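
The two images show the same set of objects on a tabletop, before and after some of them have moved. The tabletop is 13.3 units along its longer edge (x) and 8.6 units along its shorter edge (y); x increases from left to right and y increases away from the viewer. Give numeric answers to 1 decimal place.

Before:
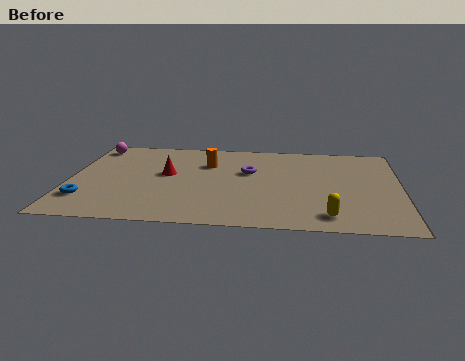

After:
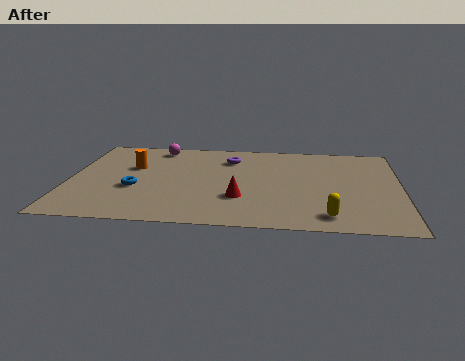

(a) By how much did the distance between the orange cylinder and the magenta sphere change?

-2.6

The distance was about 4.9 in the first image and 2.3 in the second, so they moved 2.6 units closer together.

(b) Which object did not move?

the yellow capsule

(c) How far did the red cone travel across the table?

3.7

From (3.9, 4.8) to (6.9, 2.7), the red cone covered √(3.0² + 2.1²) ≈ 3.7 units.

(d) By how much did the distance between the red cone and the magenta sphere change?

+1.9

The distance was about 4.0 in the first image and 5.9 in the second, so they moved 1.9 units further apart.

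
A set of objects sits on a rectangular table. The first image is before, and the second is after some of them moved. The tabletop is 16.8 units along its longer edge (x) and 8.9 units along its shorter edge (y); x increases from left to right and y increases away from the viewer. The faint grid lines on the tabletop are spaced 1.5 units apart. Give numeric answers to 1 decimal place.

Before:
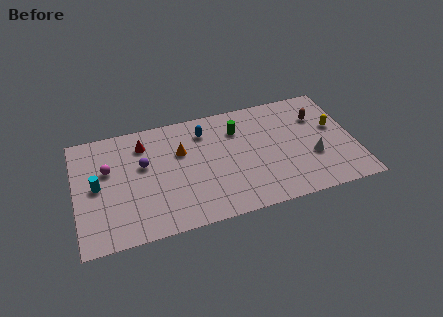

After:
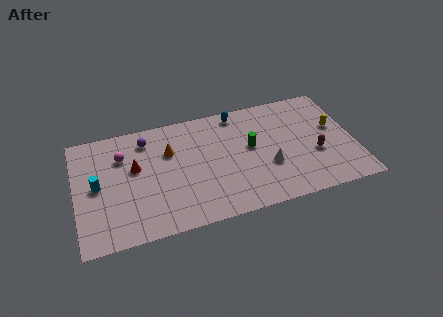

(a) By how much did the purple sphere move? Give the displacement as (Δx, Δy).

(0.3, 1.9)

From the two frames, the purple sphere sits at roughly (4.1, 5.4) before and (4.4, 7.3) after.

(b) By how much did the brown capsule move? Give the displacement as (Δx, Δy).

(-0.4, -2.9)

From the two frames, the brown capsule sits at roughly (14.8, 6.3) before and (14.4, 3.4) after.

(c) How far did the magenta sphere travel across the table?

1.2

The magenta sphere was near (2.0, 5.6) before and (2.9, 6.4) after, so it travelled √(0.9² + 0.8²) ≈ 1.2 units.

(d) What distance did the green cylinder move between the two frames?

1.7

The green cylinder was near (9.9, 6.6) before and (10.6, 5.0) after, so it travelled √(0.7² + 1.6²) ≈ 1.7 units.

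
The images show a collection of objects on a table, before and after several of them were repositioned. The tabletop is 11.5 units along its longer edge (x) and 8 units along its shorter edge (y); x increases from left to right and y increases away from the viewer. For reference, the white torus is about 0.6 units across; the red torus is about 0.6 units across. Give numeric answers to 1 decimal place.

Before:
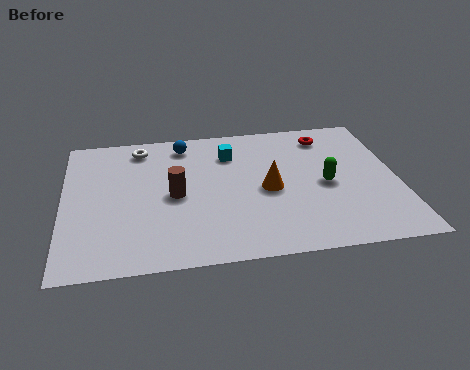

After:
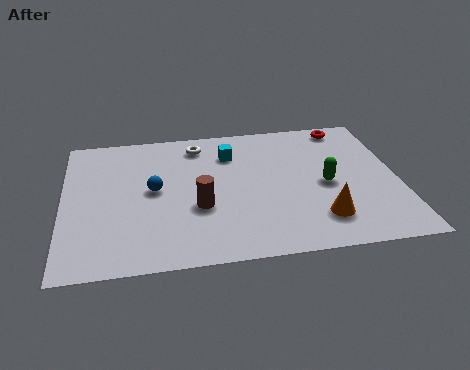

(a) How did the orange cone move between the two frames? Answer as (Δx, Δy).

(1.7, -1.9)

The orange cone started near (7.0, 3.7) and ended near (8.7, 1.8).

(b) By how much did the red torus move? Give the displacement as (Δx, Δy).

(0.7, 0.5)

From the two frames, the red torus sits at roughly (9.2, 6.6) before and (9.9, 7.1) after.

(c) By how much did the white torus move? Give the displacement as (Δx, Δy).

(2.0, -0.1)

The white torus was at about (2.7, 6.8) and moved to about (4.7, 6.7).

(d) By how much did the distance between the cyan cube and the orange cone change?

+2.5

The distance was about 2.6 in the first image and 5.1 in the second, so they moved 2.5 units further apart.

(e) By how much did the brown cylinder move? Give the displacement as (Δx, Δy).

(0.8, -0.8)

The brown cylinder started near (3.8, 3.8) and ended near (4.6, 3.0).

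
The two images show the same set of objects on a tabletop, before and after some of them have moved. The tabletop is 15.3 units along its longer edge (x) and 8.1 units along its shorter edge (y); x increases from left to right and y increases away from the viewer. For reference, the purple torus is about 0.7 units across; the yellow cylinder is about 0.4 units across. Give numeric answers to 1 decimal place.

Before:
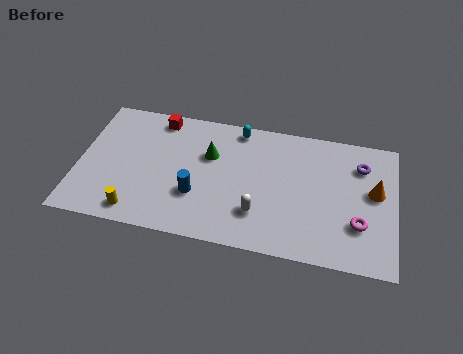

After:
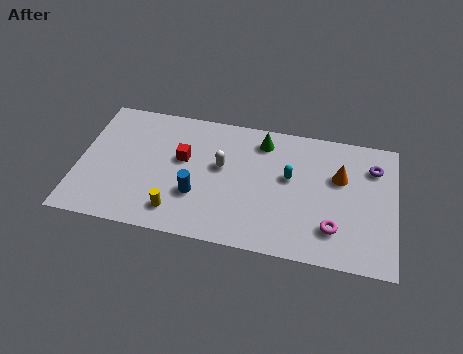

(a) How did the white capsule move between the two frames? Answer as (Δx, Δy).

(-1.9, 2.5)

From the two frames, the white capsule sits at roughly (8.8, 2.2) before and (6.9, 4.7) after.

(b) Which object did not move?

the blue cylinder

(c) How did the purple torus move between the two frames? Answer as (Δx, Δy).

(0.6, 0.0)

From the two frames, the purple torus sits at roughly (13.6, 6.1) before and (14.2, 6.1) after.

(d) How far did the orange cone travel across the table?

1.8

The orange cone was near (14.3, 4.6) before and (12.6, 5.2) after, so it travelled √(1.7² + 0.6²) ≈ 1.8 units.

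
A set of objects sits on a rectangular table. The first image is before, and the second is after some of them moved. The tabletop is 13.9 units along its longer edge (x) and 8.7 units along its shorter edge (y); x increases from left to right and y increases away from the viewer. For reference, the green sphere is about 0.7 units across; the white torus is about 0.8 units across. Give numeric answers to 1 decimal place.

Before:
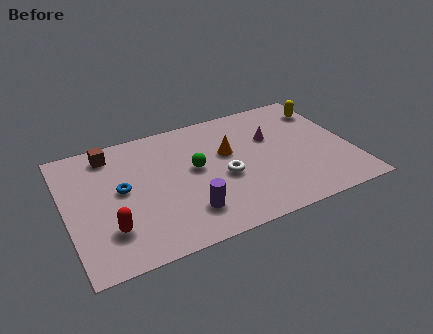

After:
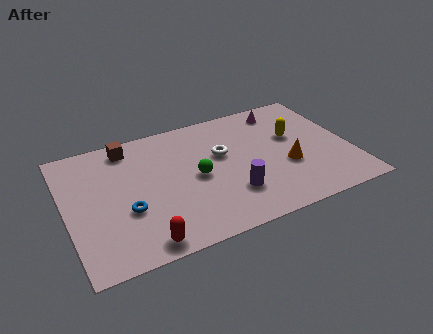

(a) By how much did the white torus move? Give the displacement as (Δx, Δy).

(0.1, 1.6)

From the two frames, the white torus sits at roughly (7.6, 3.7) before and (7.7, 5.3) after.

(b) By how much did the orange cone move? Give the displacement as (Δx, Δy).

(2.7, -2.0)

The orange cone was at about (8.0, 5.3) and moved to about (10.7, 3.3).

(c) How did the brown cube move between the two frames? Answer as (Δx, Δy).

(0.9, 0.1)

The brown cube was at about (2.4, 7.4) and moved to about (3.3, 7.5).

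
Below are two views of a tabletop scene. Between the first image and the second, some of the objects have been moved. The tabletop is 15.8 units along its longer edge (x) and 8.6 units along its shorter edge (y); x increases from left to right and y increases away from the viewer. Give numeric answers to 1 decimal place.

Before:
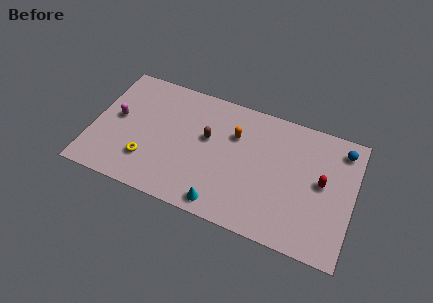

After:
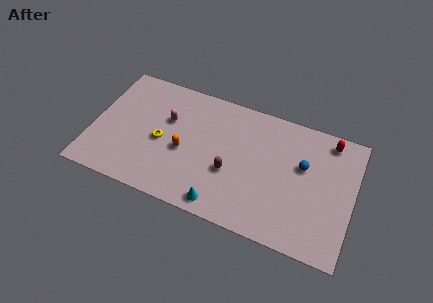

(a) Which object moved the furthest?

the orange capsule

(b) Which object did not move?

the cyan cone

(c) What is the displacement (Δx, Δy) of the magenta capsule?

(3.0, 0.9)

From the two frames, the magenta capsule sits at roughly (1.4, 4.6) before and (4.4, 5.5) after.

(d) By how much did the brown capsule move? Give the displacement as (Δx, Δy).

(1.6, -1.8)

The brown capsule started near (6.9, 5.1) and ended near (8.5, 3.3).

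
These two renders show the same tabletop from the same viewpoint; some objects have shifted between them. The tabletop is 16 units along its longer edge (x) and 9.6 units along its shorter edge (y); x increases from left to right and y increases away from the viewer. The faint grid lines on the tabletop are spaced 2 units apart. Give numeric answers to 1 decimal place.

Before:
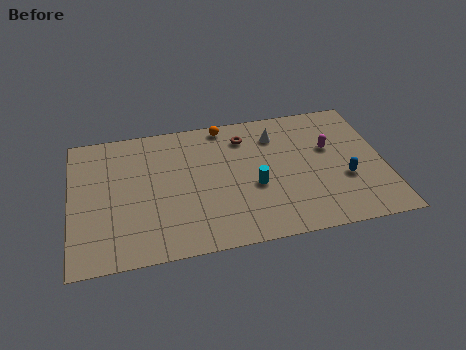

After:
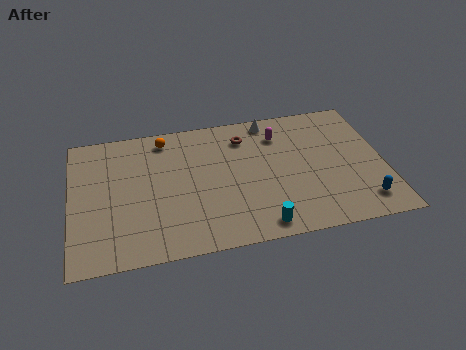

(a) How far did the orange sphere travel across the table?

3.1

From (8.0, 8.7) to (4.9, 8.3), the orange sphere covered √(3.1² + 0.4²) ≈ 3.1 units.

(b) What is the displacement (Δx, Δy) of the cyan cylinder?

(0.1, -2.8)

The cyan cylinder was at about (9.3, 3.9) and moved to about (9.4, 1.1).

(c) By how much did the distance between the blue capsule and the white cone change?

+3.0

Before: roughly 5.1 units apart; after: 8.1. That's 3.0 units further apart.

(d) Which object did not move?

the brown torus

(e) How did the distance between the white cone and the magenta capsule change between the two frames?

-1.8

They were about 3.1 units apart before and 1.3 after — 1.8 units closer together.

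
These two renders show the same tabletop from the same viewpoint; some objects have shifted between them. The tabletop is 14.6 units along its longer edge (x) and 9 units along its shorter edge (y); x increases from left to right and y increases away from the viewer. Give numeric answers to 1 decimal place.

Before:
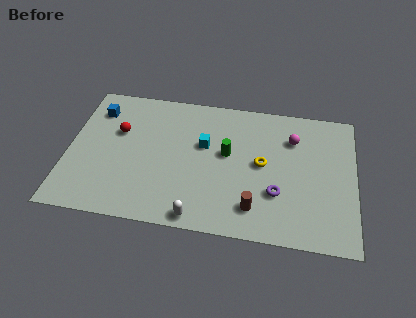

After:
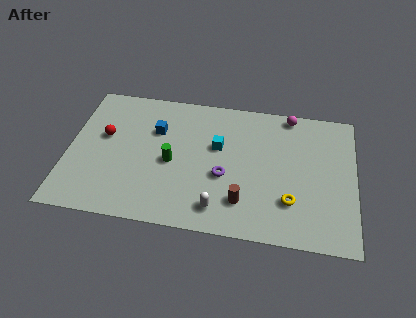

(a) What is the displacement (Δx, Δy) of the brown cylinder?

(-0.6, 0.3)

From the two frames, the brown cylinder sits at roughly (9.6, 1.8) before and (9.0, 2.1) after.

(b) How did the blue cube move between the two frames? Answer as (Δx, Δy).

(3.1, -0.9)

The blue cube was at about (1.3, 7.0) and moved to about (4.4, 6.1).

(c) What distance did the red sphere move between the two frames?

0.8

From (2.5, 5.7) to (1.8, 5.3), the red sphere covered √(0.7² + 0.4²) ≈ 0.8 units.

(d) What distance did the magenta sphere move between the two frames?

1.6

The magenta sphere moved from about (11.4, 6.6) to (11.2, 8.2), a distance of √(0.2² + 1.6²) ≈ 1.6.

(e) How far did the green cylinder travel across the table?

3.0

From (8.1, 5.1) to (5.3, 4.1), the green cylinder covered √(2.8² + 1.0²) ≈ 3.0 units.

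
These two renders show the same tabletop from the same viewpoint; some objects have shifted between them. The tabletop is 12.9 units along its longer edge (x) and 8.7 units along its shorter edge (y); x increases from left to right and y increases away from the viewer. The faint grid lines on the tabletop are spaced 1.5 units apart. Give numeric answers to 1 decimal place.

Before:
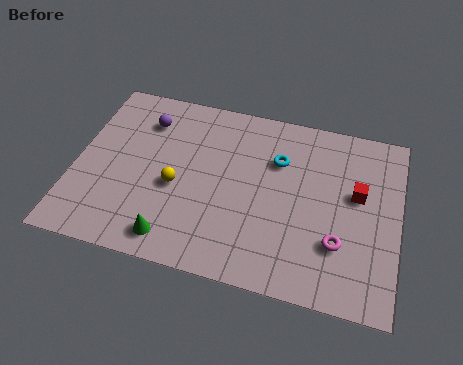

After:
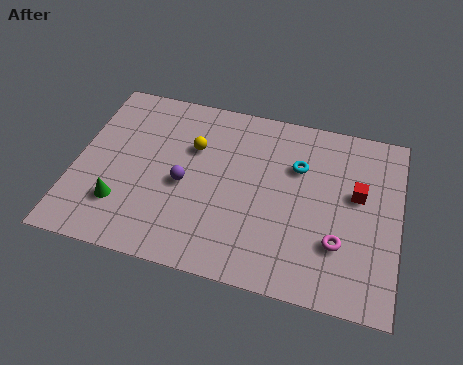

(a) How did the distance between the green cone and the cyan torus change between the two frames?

+1.6

Before: roughly 6.1 units apart; after: 7.7. That's 1.6 units further apart.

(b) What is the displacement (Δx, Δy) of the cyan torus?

(0.8, -0.1)

The cyan torus was at about (8.0, 6.0) and moved to about (8.8, 5.9).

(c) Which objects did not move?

the magenta torus and the red cube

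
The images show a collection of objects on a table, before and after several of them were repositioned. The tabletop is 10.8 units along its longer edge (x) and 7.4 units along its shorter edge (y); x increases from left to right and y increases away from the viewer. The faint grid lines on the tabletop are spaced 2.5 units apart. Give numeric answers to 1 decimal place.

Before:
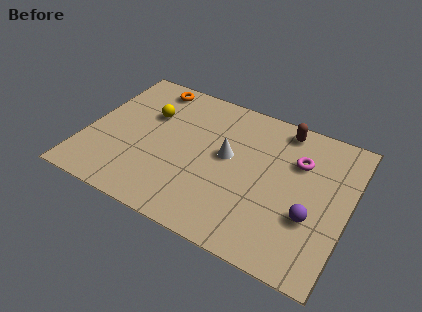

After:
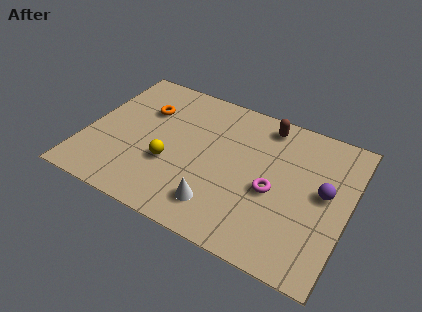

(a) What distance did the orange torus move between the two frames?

1.4

The orange torus was near (2.2, 6.5) before and (2.2, 5.1) after, so it travelled √(0.0² + 1.4²) ≈ 1.4 units.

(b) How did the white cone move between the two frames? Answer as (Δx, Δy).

(0.0, -2.6)

The white cone started near (5.8, 4.1) and ended near (5.8, 1.5).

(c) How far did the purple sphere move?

1.5

From (9.4, 2.6) to (9.8, 4.0), the purple sphere covered √(0.4² + 1.4²) ≈ 1.5 units.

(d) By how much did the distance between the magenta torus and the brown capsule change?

+1.7

Before: roughly 1.6 units apart; after: 3.3. That's 1.7 units further apart.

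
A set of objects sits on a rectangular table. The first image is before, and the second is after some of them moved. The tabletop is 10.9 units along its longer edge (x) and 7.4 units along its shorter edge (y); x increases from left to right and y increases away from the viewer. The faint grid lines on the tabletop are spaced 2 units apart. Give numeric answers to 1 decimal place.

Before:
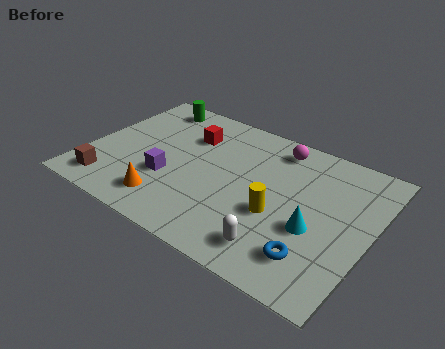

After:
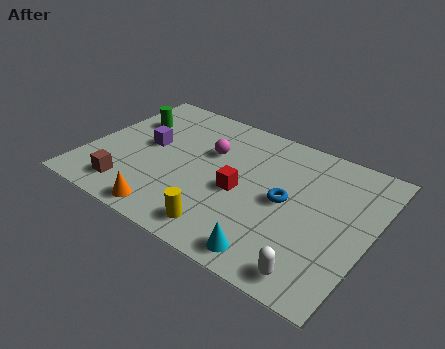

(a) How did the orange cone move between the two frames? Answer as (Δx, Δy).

(0.2, -0.6)

The orange cone was at about (3.5, 1.4) and moved to about (3.7, 0.8).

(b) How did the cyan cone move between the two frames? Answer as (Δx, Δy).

(-1.2, -2.0)

The cyan cone was at about (8.9, 2.9) and moved to about (7.7, 0.9).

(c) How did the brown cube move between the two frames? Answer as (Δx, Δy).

(0.8, 0.1)

The brown cube started near (1.2, 1.2) and ended near (2.0, 1.3).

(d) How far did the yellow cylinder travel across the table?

2.5

From (7.5, 2.9) to (5.8, 1.1), the yellow cylinder covered √(1.7² + 1.8²) ≈ 2.5 units.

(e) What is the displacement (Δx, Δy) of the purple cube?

(-1.1, 1.4)

The purple cube started near (3.3, 2.6) and ended near (2.2, 4.0).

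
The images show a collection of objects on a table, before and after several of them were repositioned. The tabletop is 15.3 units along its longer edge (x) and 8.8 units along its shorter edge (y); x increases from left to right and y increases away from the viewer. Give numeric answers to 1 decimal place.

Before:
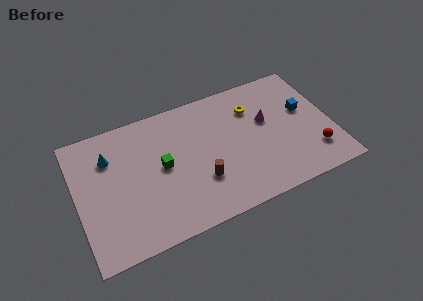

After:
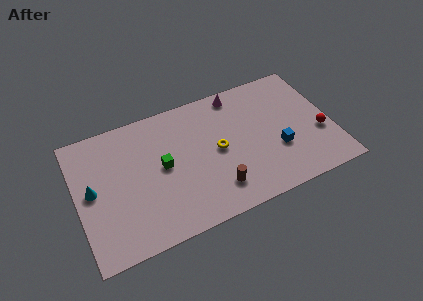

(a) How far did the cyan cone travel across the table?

2.2

The cyan cone moved from about (2.1, 6.4) to (0.9, 4.6), a distance of √(1.2² + 1.8²) ≈ 2.2.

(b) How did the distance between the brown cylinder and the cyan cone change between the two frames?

+1.4

They were about 6.2 units apart before and 7.6 after — 1.4 units further apart.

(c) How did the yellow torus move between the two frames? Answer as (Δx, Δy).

(-2.4, -2.1)

From the two frames, the yellow torus sits at roughly (10.8, 6.5) before and (8.4, 4.4) after.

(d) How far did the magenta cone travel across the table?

2.9

The magenta cone was near (11.5, 5.3) before and (10.0, 7.8) after, so it travelled √(1.5² + 2.5²) ≈ 2.9 units.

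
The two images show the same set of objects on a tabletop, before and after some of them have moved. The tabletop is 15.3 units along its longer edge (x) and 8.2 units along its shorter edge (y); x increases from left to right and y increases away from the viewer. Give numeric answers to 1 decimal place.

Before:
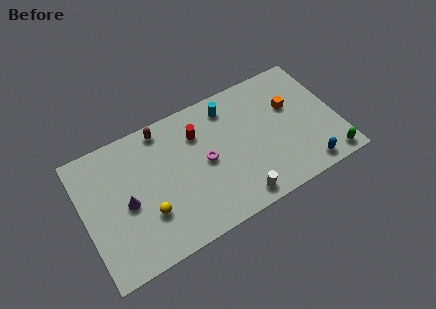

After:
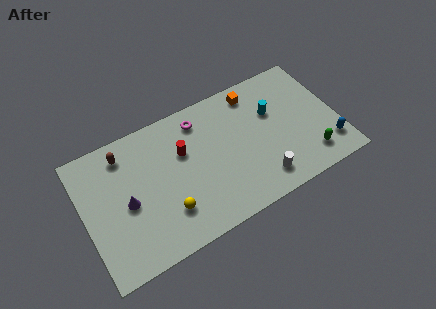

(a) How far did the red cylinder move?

1.2

The red cylinder moved from about (7.1, 6.0) to (6.1, 5.3), a distance of √(1.0² + 0.7²) ≈ 1.2.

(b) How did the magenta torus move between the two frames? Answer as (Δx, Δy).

(0.0, 2.7)

From the two frames, the magenta torus sits at roughly (7.3, 4.1) before and (7.3, 6.8) after.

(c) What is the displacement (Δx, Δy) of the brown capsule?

(-2.4, -0.5)

From the two frames, the brown capsule sits at roughly (5.1, 7.3) before and (2.7, 6.8) after.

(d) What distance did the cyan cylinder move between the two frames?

2.9

From (9.1, 6.8) to (11.6, 5.3), the cyan cylinder covered √(2.5² + 1.5²) ≈ 2.9 units.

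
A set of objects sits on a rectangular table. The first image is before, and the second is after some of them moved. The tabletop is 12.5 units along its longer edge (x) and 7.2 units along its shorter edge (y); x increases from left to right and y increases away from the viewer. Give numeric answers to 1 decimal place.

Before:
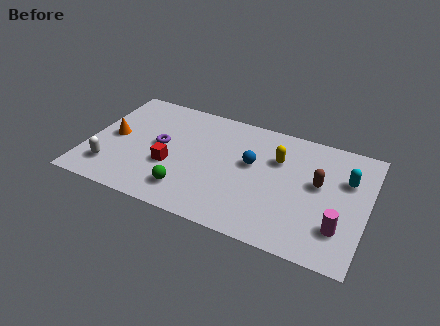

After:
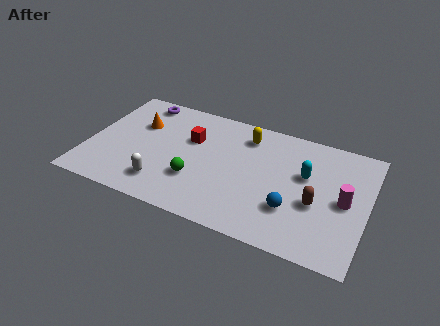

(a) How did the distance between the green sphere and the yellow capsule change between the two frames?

-1.0

The distance was about 5.0 in the first image and 4.0 in the second, so they moved 1.0 units closer together.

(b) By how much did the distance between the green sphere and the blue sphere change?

+0.6

Before: roughly 3.7 units apart; after: 4.3. That's 0.6 units further apart.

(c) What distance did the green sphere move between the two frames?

0.9

The green sphere moved from about (4.7, 1.5) to (5.0, 2.3), a distance of √(0.3² + 0.8²) ≈ 0.9.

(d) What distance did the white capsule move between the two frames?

2.4

From (1.2, 1.6) to (3.6, 1.5), the white capsule covered √(2.4² + 0.1²) ≈ 2.4 units.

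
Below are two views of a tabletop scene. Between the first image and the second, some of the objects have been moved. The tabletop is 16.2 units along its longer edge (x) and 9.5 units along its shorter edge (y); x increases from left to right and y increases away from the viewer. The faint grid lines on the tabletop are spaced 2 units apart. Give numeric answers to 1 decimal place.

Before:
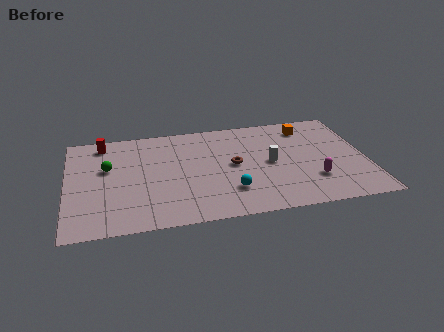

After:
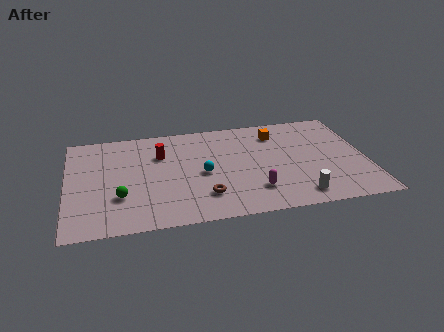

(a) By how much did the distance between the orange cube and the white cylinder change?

+2.4

The distance was about 3.8 in the first image and 6.2 in the second, so they moved 2.4 units further apart.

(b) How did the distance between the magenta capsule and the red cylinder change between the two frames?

-6.0

Before: roughly 12.5 units apart; after: 6.5. That's 6.0 units closer together.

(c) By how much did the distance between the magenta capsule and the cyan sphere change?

-1.1

Before: roughly 4.5 units apart; after: 3.4. That's 1.1 units closer together.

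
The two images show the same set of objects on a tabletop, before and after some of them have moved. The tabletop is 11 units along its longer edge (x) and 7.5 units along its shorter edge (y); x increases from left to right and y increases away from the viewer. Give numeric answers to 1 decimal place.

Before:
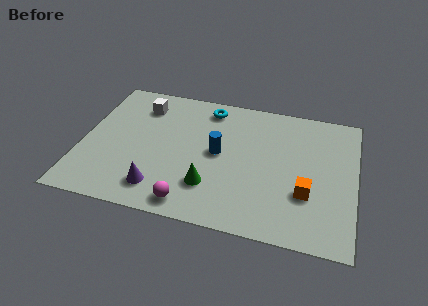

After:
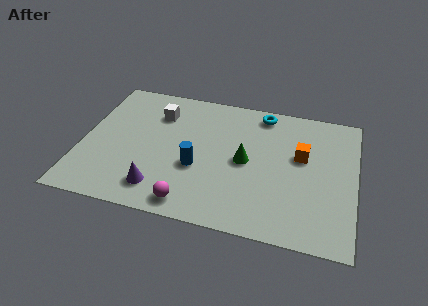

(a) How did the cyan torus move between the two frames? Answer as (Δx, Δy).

(2.2, 0.2)

From the two frames, the cyan torus sits at roughly (4.9, 6.4) before and (7.1, 6.6) after.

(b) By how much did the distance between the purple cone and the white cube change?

-0.4

They were about 4.6 units apart before and 4.2 after — 0.4 units closer together.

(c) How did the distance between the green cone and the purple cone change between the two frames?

+1.9

They were about 2.1 units apart before and 4.0 after — 1.9 units further apart.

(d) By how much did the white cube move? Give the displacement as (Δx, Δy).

(0.7, -0.3)

The white cube started near (2.2, 5.9) and ended near (2.9, 5.6).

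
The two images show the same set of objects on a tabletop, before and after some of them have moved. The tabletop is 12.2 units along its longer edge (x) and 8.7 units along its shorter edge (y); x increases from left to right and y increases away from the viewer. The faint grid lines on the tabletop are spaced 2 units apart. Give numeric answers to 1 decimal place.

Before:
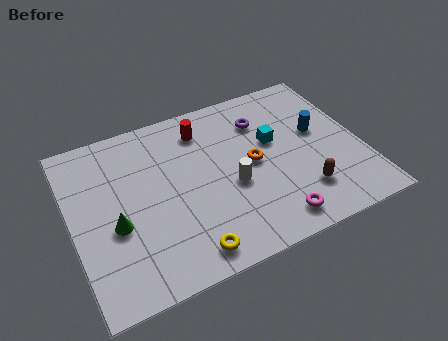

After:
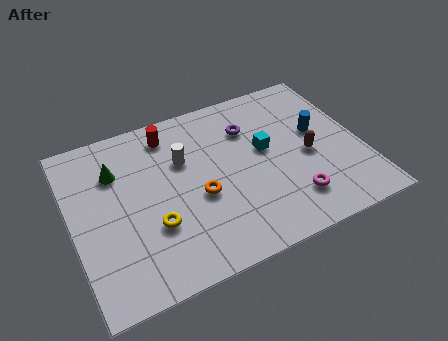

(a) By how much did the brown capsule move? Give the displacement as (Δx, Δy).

(0.5, 1.8)

From the two frames, the brown capsule sits at roughly (9.4, 2.1) before and (9.9, 3.9) after.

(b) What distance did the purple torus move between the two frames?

0.6

From (8.3, 6.5) to (7.7, 6.3), the purple torus covered √(0.6² + 0.2²) ≈ 0.6 units.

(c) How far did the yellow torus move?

2.2

The yellow torus moved from about (4.4, 1.1) to (3.2, 2.9), a distance of √(1.2² + 1.8²) ≈ 2.2.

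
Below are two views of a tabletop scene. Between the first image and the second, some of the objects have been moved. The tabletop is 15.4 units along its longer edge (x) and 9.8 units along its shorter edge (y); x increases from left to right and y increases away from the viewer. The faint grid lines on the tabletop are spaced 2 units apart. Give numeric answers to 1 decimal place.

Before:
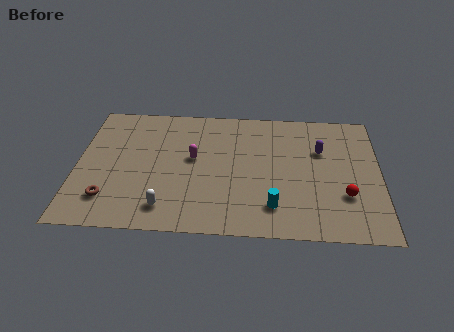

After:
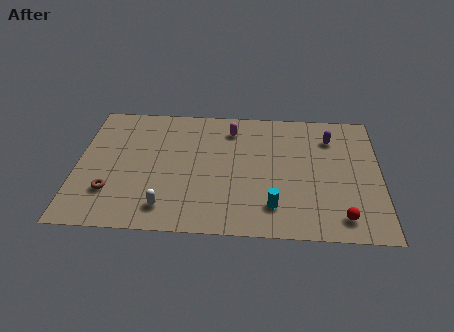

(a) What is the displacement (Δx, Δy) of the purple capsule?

(0.5, 1.0)

The purple capsule started near (12.4, 6.5) and ended near (12.9, 7.5).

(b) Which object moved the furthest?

the magenta capsule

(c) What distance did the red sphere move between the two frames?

1.6

The red sphere moved from about (13.6, 3.1) to (13.4, 1.5), a distance of √(0.2² + 1.6²) ≈ 1.6.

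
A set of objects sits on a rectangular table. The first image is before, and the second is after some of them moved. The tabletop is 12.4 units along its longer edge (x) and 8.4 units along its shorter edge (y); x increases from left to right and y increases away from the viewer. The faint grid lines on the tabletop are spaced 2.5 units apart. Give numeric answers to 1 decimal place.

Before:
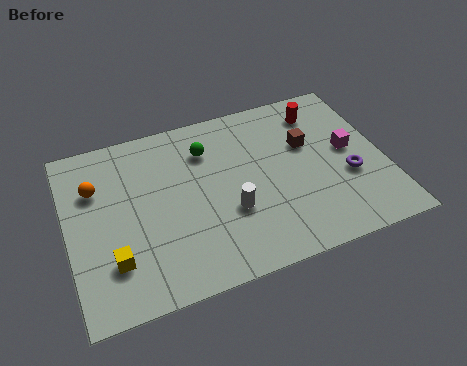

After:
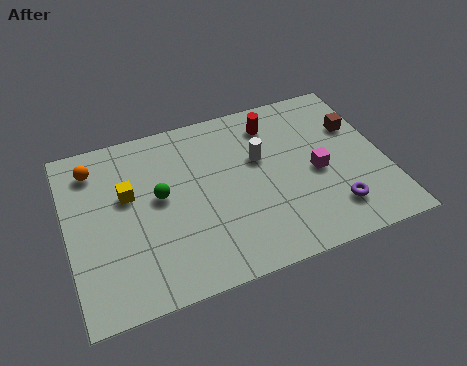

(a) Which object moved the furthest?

the yellow cube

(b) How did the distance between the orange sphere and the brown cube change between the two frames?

+2.1

Before: roughly 8.3 units apart; after: 10.4. That's 2.1 units further apart.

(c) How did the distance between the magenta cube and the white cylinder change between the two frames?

-2.6

Before: roughly 5.1 units apart; after: 2.5. That's 2.6 units closer together.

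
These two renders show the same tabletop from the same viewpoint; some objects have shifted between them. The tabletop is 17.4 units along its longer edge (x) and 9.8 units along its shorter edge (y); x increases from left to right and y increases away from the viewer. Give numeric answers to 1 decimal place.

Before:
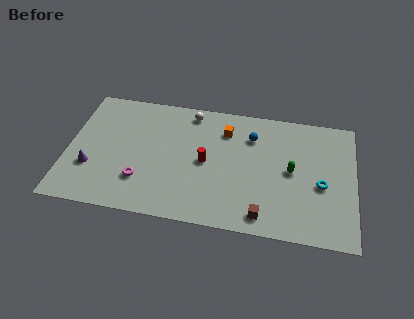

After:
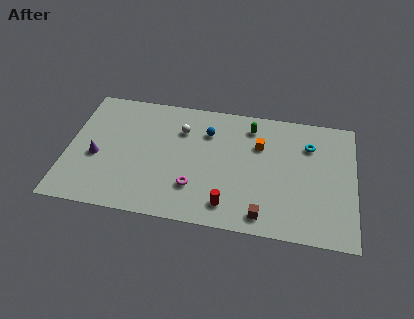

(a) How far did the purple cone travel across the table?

0.9

The purple cone moved from about (1.5, 3.2) to (1.8, 4.1), a distance of √(0.3² + 0.9²) ≈ 0.9.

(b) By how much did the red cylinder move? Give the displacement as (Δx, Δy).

(1.5, -3.1)

The red cylinder was at about (8.4, 4.8) and moved to about (9.9, 1.7).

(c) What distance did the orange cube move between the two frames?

2.2

The orange cube moved from about (9.5, 7.5) to (11.6, 6.7), a distance of √(2.1² + 0.8²) ≈ 2.2.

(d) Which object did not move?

the brown cube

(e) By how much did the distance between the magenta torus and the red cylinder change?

-2.0

Before: roughly 4.3 units apart; after: 2.3. That's 2.0 units closer together.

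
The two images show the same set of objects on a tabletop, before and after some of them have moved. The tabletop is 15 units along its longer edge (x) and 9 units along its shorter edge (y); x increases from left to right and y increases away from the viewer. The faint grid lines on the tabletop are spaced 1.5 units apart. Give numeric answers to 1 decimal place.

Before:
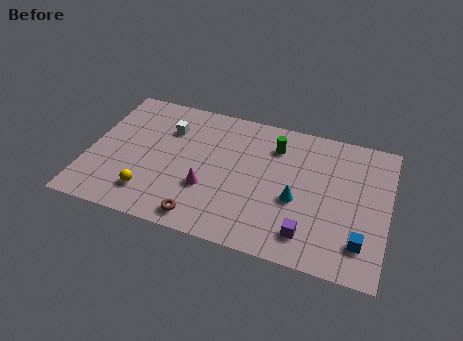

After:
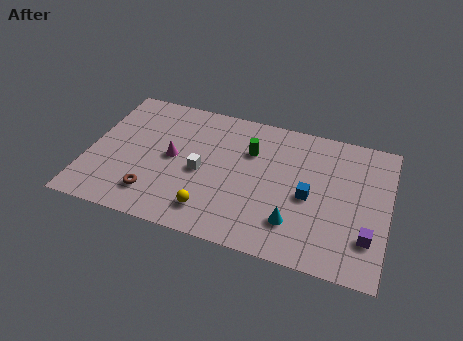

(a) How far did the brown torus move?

2.6

From (6.0, 1.1) to (3.5, 1.9), the brown torus covered √(2.5² + 0.8²) ≈ 2.6 units.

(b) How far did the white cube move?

3.1

The white cube was near (3.8, 6.5) before and (5.7, 4.1) after, so it travelled √(1.9² + 2.4²) ≈ 3.1 units.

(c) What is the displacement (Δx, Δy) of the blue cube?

(-2.7, 2.1)

The blue cube started near (13.8, 2.0) and ended near (11.1, 4.1).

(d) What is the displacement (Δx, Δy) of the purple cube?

(2.9, 0.7)

The purple cube was at about (11.2, 1.7) and moved to about (14.1, 2.4).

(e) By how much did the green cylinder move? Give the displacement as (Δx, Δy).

(-1.2, -0.7)

The green cylinder was at about (9.2, 6.9) and moved to about (8.0, 6.2).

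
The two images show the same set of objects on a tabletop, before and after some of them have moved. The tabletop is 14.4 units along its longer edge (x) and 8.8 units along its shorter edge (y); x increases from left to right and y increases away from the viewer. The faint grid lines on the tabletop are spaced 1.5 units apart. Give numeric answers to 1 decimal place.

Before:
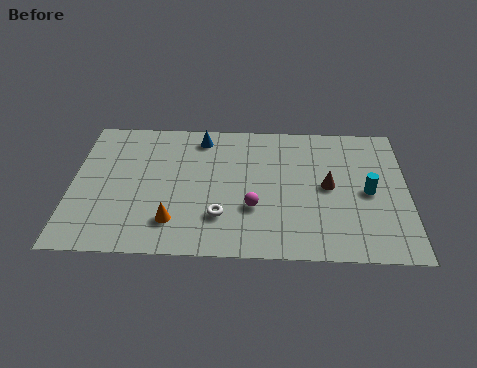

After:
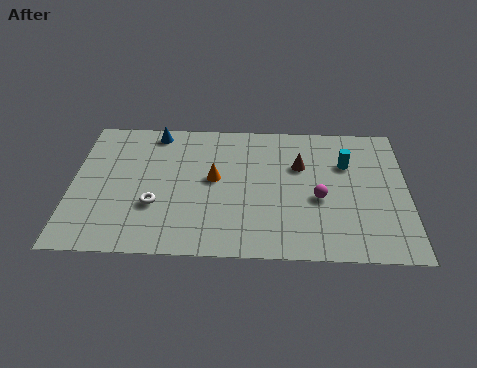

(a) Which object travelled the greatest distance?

the orange cone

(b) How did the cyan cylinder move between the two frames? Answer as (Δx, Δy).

(-0.9, 1.8)

The cyan cylinder was at about (12.7, 4.2) and moved to about (11.8, 6.0).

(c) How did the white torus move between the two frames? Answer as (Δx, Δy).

(-2.8, 0.6)

The white torus started near (6.4, 2.4) and ended near (3.6, 3.0).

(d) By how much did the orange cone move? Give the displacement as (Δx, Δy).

(1.7, 2.8)

From the two frames, the orange cone sits at roughly (4.4, 2.0) before and (6.1, 4.8) after.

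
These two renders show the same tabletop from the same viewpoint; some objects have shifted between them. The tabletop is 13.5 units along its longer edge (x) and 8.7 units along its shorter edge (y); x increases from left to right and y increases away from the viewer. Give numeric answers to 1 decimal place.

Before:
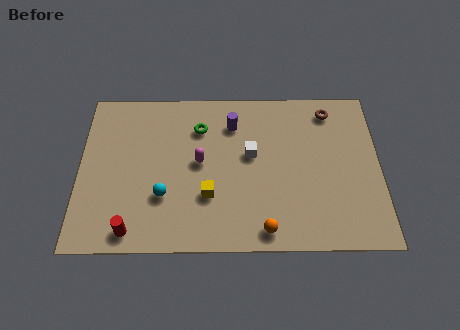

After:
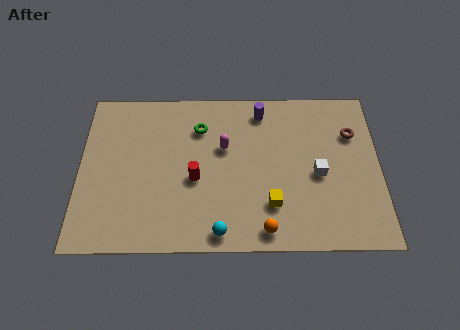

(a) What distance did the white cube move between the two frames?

3.2

The white cube was near (7.7, 5.0) before and (10.7, 3.9) after, so it travelled √(3.0² + 1.1²) ≈ 3.2 units.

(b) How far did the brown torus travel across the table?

1.6

From (11.3, 7.4) to (12.3, 6.1), the brown torus covered √(1.0² + 1.3²) ≈ 1.6 units.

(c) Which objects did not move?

the green torus and the orange sphere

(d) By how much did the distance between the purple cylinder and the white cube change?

+2.4

The distance was about 1.9 in the first image and 4.3 in the second, so they moved 2.4 units further apart.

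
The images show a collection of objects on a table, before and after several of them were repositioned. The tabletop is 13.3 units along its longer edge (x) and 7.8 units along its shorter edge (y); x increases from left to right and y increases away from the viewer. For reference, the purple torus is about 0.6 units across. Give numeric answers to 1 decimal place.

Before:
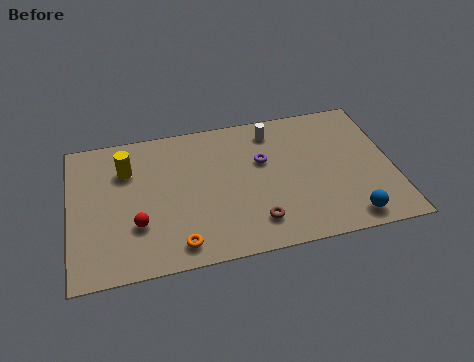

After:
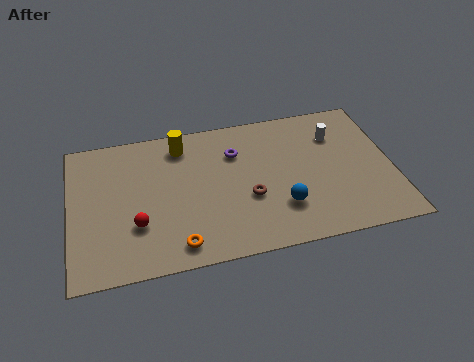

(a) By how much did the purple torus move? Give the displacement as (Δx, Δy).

(-1.1, 0.7)

From the two frames, the purple torus sits at roughly (8.0, 4.9) before and (6.9, 5.6) after.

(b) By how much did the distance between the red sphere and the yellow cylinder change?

+1.4

They were about 3.1 units apart before and 4.5 after — 1.4 units further apart.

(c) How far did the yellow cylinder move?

2.5

From (2.4, 5.6) to (4.7, 6.5), the yellow cylinder covered √(2.3² + 0.9²) ≈ 2.5 units.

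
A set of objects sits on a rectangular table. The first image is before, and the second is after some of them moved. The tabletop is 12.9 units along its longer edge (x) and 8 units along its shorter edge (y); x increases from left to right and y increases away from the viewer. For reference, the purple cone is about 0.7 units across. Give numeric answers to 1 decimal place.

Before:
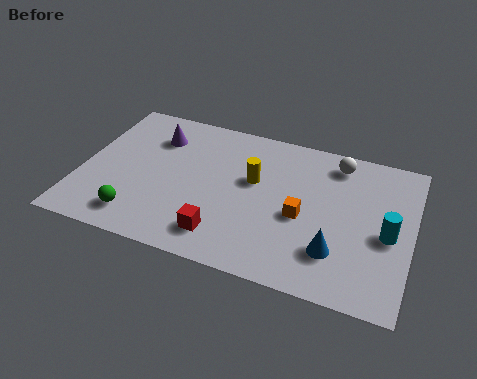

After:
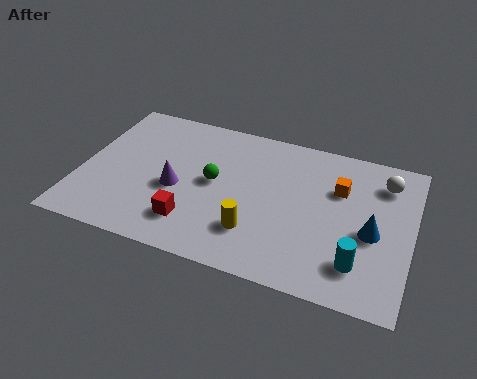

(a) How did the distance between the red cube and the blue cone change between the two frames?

+2.7

They were about 4.3 units apart before and 7.0 after — 2.7 units further apart.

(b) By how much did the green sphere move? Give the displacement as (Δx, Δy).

(2.7, 2.8)

The green sphere was at about (2.5, 1.4) and moved to about (5.2, 4.2).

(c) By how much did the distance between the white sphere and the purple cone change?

+1.3

Before: roughly 7.1 units apart; after: 8.4. That's 1.3 units further apart.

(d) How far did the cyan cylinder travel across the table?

2.1

From (12.0, 3.6) to (11.0, 1.8), the cyan cylinder covered √(1.0² + 1.8²) ≈ 2.1 units.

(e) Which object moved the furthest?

the green sphere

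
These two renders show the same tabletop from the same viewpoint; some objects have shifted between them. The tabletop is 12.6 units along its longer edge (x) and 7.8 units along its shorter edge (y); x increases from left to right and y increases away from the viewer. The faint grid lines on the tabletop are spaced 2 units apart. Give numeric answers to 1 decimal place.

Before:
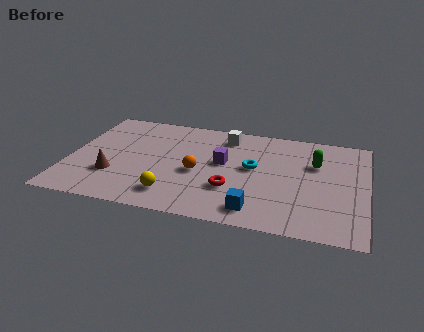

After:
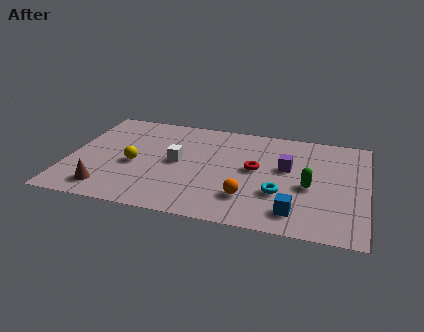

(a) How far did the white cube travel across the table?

3.1

From (6.5, 6.5) to (4.6, 4.0), the white cube covered √(1.9² + 2.5²) ≈ 3.1 units.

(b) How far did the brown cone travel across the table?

1.1

From (2.0, 2.4) to (1.8, 1.3), the brown cone covered √(0.2² + 1.1²) ≈ 1.1 units.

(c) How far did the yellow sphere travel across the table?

2.6

The yellow sphere moved from about (4.6, 1.5) to (2.8, 3.4), a distance of √(1.8² + 1.9²) ≈ 2.6.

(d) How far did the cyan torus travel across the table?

2.1

From (7.8, 4.3) to (9.0, 2.6), the cyan torus covered √(1.2² + 1.7²) ≈ 2.1 units.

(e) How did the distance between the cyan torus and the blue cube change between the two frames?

-1.7

They were about 3.1 units apart before and 1.4 after — 1.7 units closer together.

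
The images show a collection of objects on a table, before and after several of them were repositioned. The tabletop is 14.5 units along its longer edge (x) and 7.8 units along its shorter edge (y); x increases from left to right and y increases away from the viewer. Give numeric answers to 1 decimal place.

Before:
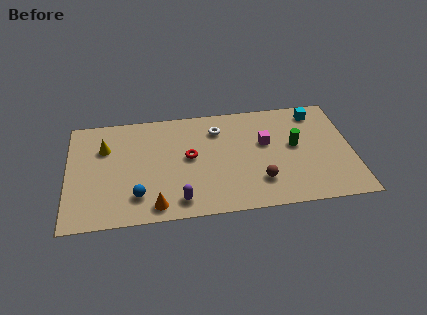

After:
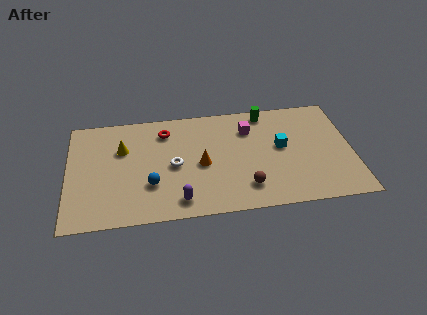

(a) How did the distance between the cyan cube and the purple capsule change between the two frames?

-2.9

The distance was about 9.0 in the first image and 6.1 in the second, so they moved 2.9 units closer together.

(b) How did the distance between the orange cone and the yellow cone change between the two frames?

-0.8

Before: roughly 5.1 units apart; after: 4.3. That's 0.8 units closer together.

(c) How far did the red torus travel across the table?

2.3

The red torus was near (6.2, 4.2) before and (5.0, 6.2) after, so it travelled √(1.2² + 2.0²) ≈ 2.3 units.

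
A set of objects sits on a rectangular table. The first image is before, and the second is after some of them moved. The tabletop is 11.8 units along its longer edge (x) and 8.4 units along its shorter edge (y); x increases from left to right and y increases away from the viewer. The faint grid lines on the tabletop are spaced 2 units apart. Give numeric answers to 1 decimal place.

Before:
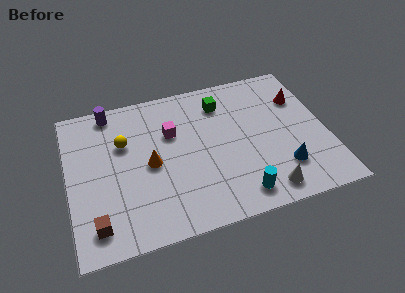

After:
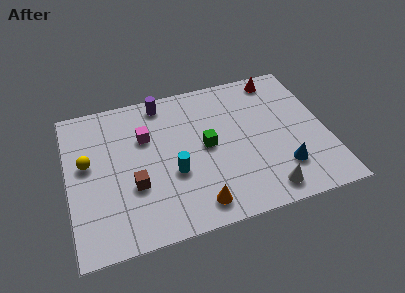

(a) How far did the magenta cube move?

1.2

The magenta cube was near (4.8, 5.5) before and (3.6, 5.6) after, so it travelled √(1.2² + 0.1²) ≈ 1.2 units.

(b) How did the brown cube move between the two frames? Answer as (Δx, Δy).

(1.8, 1.6)

From the two frames, the brown cube sits at roughly (1.1, 1.4) before and (2.9, 3.0) after.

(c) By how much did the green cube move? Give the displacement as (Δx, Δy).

(-0.9, -2.3)

The green cube started near (7.2, 6.6) and ended near (6.3, 4.3).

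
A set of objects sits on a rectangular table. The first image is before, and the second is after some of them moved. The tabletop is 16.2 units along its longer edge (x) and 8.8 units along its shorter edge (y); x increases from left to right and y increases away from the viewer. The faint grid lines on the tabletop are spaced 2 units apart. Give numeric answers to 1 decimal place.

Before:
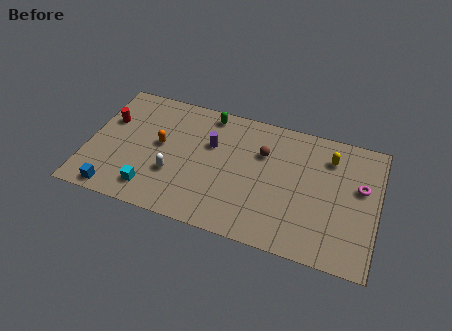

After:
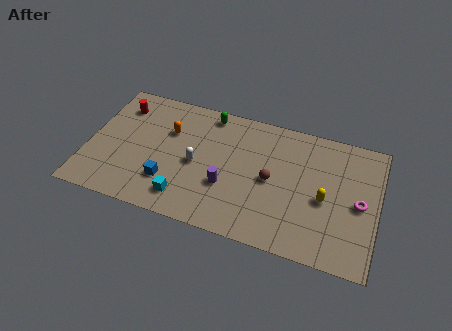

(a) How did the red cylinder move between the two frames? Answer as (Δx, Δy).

(0.5, 1.2)

The red cylinder was at about (1.0, 5.7) and moved to about (1.5, 6.9).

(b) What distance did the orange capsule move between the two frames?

1.2

The orange capsule moved from about (4.0, 4.8) to (4.4, 5.9), a distance of √(0.4² + 1.1²) ≈ 1.2.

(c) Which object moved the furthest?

the blue cube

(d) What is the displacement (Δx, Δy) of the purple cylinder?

(1.1, -2.6)

The purple cylinder started near (6.8, 5.7) and ended near (7.9, 3.1).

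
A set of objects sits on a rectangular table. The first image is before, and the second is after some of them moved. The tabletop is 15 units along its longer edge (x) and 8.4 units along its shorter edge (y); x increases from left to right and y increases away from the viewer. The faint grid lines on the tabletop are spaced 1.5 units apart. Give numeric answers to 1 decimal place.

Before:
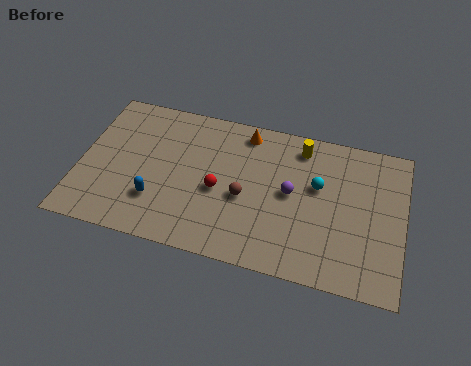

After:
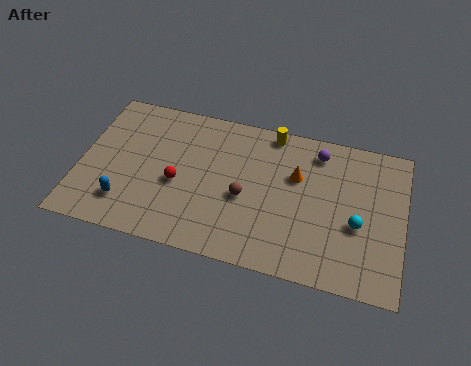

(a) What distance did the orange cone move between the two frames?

3.1

From (7.5, 7.3) to (10.0, 5.4), the orange cone covered √(2.5² + 1.9²) ≈ 3.1 units.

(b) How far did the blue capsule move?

1.5

The blue capsule was near (3.7, 2.4) before and (2.3, 1.9) after, so it travelled √(1.4² + 0.5²) ≈ 1.5 units.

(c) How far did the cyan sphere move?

2.5

The cyan sphere was near (11.0, 5.1) before and (12.9, 3.4) after, so it travelled √(1.9² + 1.7²) ≈ 2.5 units.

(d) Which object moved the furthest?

the orange cone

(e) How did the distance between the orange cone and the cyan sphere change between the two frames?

-0.6

The distance was about 4.1 in the first image and 3.5 in the second, so they moved 0.6 units closer together.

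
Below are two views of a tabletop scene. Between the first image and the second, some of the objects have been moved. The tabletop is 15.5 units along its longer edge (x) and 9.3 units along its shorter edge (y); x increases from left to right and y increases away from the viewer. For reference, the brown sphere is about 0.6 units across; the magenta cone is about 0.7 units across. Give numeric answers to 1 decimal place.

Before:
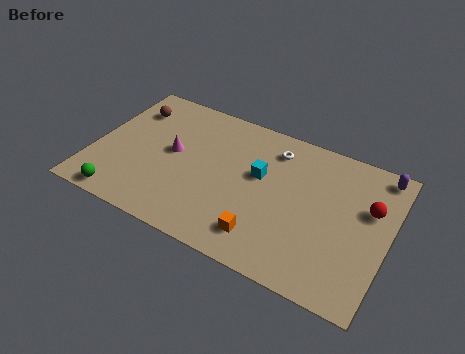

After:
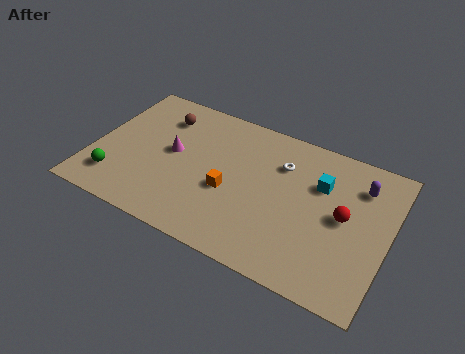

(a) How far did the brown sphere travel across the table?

1.7

The brown sphere was near (1.5, 7.1) before and (3.2, 7.2) after, so it travelled √(1.7² + 0.1²) ≈ 1.7 units.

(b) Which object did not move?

the magenta cone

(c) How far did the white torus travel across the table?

0.9

The white torus moved from about (9.2, 7.5) to (9.7, 6.7), a distance of √(0.5² + 0.8²) ≈ 0.9.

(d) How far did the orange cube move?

2.9

The orange cube moved from about (9.4, 1.8) to (7.3, 3.8), a distance of √(2.1² + 2.0²) ≈ 2.9.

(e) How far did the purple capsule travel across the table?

1.5

The purple capsule was near (14.7, 8.3) before and (13.8, 7.1) after, so it travelled √(0.9² + 1.2²) ≈ 1.5 units.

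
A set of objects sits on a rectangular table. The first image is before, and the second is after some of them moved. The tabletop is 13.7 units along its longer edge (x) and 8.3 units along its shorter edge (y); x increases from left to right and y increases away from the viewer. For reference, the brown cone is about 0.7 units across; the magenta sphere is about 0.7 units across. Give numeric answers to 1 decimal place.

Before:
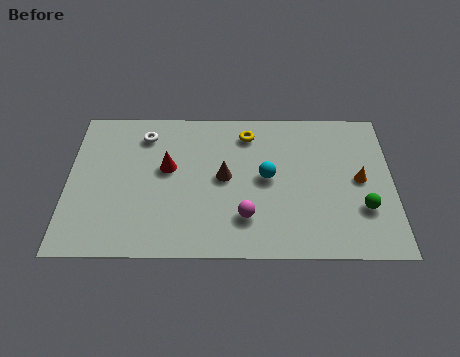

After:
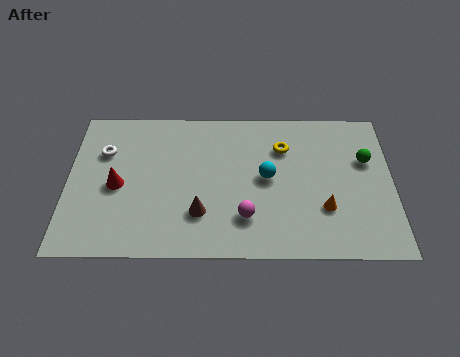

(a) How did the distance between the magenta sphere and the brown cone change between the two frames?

-0.5

Before: roughly 2.4 units apart; after: 1.9. That's 0.5 units closer together.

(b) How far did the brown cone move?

2.2

From (6.6, 4.3) to (5.6, 2.3), the brown cone covered √(1.0² + 2.0²) ≈ 2.2 units.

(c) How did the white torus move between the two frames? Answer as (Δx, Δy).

(-1.7, -1.0)

The white torus started near (3.2, 6.7) and ended near (1.5, 5.7).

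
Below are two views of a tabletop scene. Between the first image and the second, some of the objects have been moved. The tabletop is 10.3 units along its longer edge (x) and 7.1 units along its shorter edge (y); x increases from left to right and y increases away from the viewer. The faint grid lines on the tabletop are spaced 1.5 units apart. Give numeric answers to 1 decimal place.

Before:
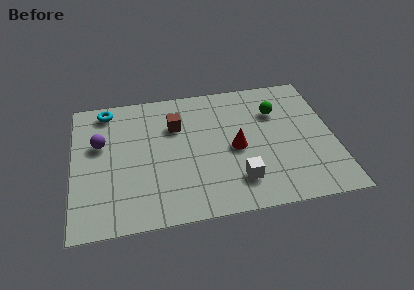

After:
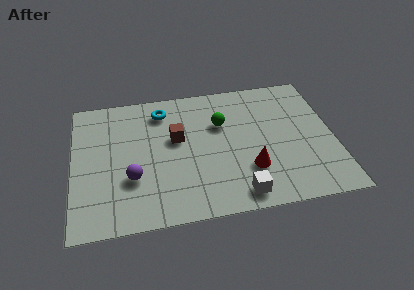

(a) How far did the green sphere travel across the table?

2.2

The green sphere was near (8.1, 5.0) before and (5.9, 4.7) after, so it travelled √(2.2² + 0.3²) ≈ 2.2 units.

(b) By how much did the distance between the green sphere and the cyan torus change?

-4.3

The distance was about 6.8 in the first image and 2.5 in the second, so they moved 4.3 units closer together.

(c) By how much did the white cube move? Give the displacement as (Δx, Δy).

(0.0, -0.7)

The white cube was at about (6.4, 1.6) and moved to about (6.4, 0.9).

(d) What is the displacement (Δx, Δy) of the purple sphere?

(1.2, -2.0)

The purple sphere started near (1.1, 4.4) and ended near (2.3, 2.4).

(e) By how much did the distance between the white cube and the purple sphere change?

-1.6

The distance was about 6.0 in the first image and 4.4 in the second, so they moved 1.6 units closer together.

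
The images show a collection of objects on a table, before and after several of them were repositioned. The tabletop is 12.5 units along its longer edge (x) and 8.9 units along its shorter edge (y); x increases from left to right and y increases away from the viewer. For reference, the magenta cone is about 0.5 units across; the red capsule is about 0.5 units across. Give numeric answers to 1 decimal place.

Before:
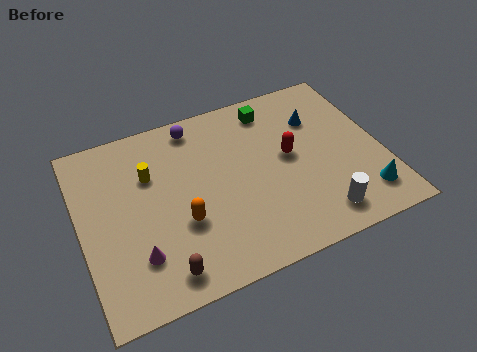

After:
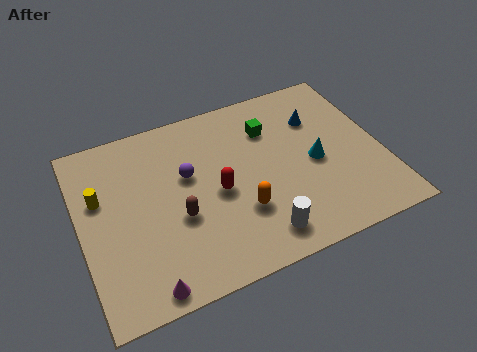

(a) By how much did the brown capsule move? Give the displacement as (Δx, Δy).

(0.9, 2.3)

From the two frames, the brown capsule sits at roughly (3.0, 1.2) before and (3.9, 3.5) after.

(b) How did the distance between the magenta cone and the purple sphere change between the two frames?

-1.2

The distance was about 6.3 in the first image and 5.1 in the second, so they moved 1.2 units closer together.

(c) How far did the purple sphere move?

2.5

The purple sphere moved from about (5.1, 7.8) to (4.5, 5.4), a distance of √(0.6² + 2.4²) ≈ 2.5.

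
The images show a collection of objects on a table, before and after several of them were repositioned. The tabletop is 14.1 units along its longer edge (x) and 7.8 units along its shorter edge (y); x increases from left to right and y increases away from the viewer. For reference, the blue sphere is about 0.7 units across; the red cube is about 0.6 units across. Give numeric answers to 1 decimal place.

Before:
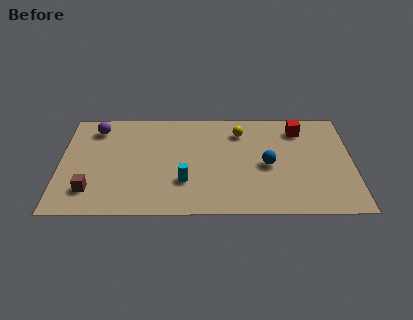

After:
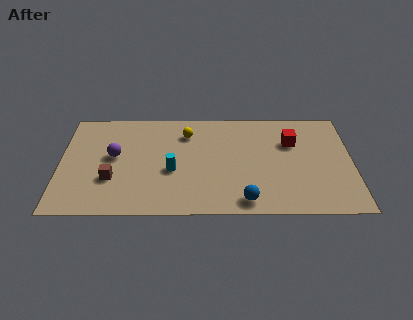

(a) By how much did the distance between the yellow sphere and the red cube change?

+2.2

The distance was about 2.9 in the first image and 5.1 in the second, so they moved 2.2 units further apart.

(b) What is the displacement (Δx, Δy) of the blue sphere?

(-1.1, -2.6)

From the two frames, the blue sphere sits at roughly (10.0, 3.6) before and (8.9, 1.0) after.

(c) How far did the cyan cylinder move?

1.0

The cyan cylinder moved from about (6.0, 2.4) to (5.4, 3.2), a distance of √(0.6² + 0.8²) ≈ 1.0.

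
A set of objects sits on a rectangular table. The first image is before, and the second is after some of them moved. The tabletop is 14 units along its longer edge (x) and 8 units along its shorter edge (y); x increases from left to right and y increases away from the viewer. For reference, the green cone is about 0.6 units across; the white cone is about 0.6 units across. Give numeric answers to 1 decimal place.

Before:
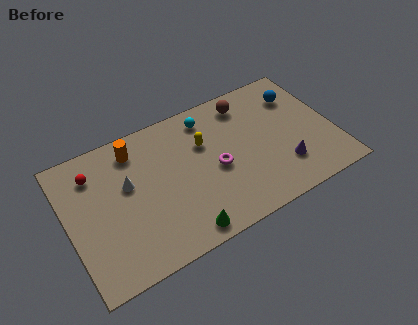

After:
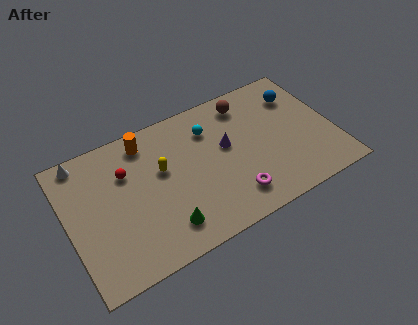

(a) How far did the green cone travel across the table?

1.1

The green cone moved from about (5.5, 0.9) to (4.7, 1.6), a distance of √(0.8² + 0.7²) ≈ 1.1.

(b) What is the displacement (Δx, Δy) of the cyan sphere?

(0.0, -0.7)

The cyan sphere started near (7.7, 6.7) and ended near (7.7, 6.0).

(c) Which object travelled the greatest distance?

the purple cone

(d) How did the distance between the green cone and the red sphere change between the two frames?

-2.4

Before: roughly 6.6 units apart; after: 4.2. That's 2.4 units closer together.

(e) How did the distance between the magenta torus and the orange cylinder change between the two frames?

+1.6

They were about 4.9 units apart before and 6.5 after — 1.6 units further apart.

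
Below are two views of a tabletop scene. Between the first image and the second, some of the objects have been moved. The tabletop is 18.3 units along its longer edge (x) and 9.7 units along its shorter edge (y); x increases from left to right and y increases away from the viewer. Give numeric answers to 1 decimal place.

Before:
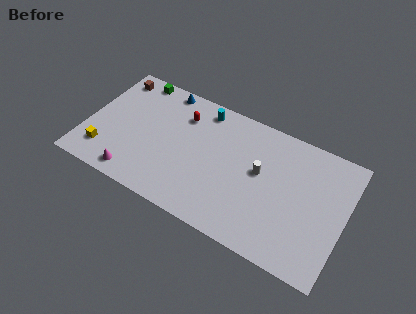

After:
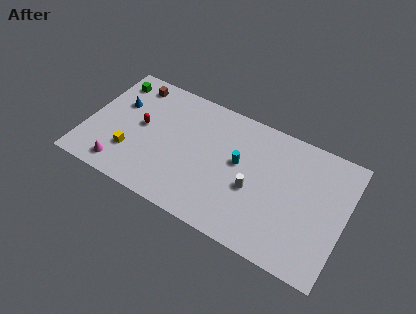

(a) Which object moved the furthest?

the cyan cylinder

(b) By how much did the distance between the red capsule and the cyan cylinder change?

+5.3

The distance was about 1.7 in the first image and 7.0 in the second, so they moved 5.3 units further apart.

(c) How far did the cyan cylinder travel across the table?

4.2

The cyan cylinder was near (7.8, 8.4) before and (10.8, 5.5) after, so it travelled √(3.0² + 2.9²) ≈ 4.2 units.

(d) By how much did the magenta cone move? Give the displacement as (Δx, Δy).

(-1.0, 0.2)

The magenta cone was at about (3.9, 1.2) and moved to about (2.9, 1.4).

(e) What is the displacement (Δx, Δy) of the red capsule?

(-2.7, -2.1)

The red capsule started near (6.5, 7.3) and ended near (3.8, 5.2).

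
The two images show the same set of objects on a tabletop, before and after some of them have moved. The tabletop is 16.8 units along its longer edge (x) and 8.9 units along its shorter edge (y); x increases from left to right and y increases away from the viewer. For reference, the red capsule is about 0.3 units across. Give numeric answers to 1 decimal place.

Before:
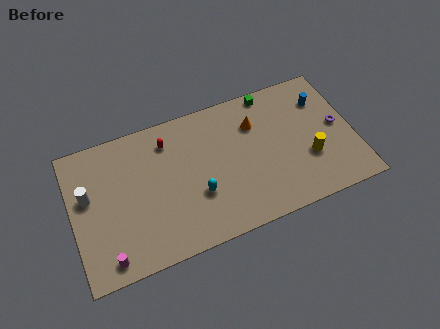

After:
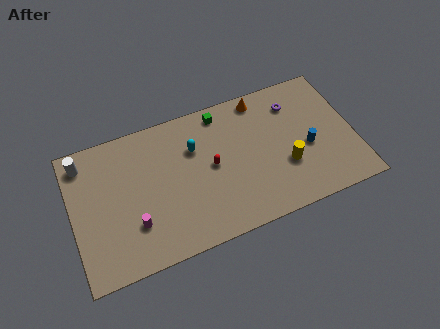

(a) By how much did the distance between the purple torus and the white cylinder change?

-2.3

Before: roughly 14.9 units apart; after: 12.6. That's 2.3 units closer together.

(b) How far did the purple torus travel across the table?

3.3

The purple torus was near (15.9, 4.6) before and (13.5, 6.9) after, so it travelled √(2.4² + 2.3²) ≈ 3.3 units.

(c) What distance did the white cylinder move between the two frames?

2.2

From (1.0, 5.3) to (0.9, 7.5), the white cylinder covered √(0.1² + 2.2²) ≈ 2.2 units.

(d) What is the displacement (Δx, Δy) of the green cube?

(-3.0, -0.3)

The green cube started near (12.2, 8.1) and ended near (9.2, 7.8).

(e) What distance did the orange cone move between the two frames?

1.6

The orange cone moved from about (11.1, 6.4) to (11.6, 7.9), a distance of √(0.5² + 1.5²) ≈ 1.6.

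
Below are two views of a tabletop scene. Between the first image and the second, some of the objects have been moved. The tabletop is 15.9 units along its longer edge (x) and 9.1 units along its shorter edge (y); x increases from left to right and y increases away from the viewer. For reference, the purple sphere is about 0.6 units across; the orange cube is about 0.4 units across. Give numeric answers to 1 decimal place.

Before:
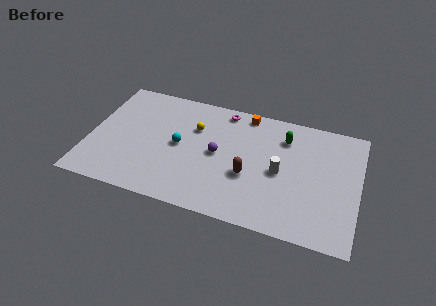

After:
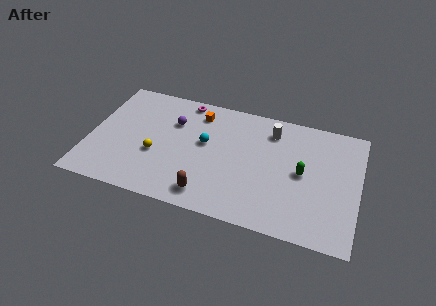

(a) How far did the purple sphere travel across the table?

3.3

From (7.6, 4.6) to (4.8, 6.3), the purple sphere covered √(2.8² + 1.7²) ≈ 3.3 units.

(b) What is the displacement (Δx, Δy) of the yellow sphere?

(-2.1, -2.7)

The yellow sphere started near (6.1, 6.2) and ended near (4.0, 3.5).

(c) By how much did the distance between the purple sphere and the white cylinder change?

+2.2

Before: roughly 3.7 units apart; after: 5.9. That's 2.2 units further apart.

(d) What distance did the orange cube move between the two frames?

2.9

The orange cube moved from about (9.0, 8.2) to (6.2, 7.4), a distance of √(2.8² + 0.8²) ≈ 2.9.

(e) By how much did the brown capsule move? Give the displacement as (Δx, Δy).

(-2.2, -2.1)

The brown capsule was at about (9.5, 3.5) and moved to about (7.3, 1.4).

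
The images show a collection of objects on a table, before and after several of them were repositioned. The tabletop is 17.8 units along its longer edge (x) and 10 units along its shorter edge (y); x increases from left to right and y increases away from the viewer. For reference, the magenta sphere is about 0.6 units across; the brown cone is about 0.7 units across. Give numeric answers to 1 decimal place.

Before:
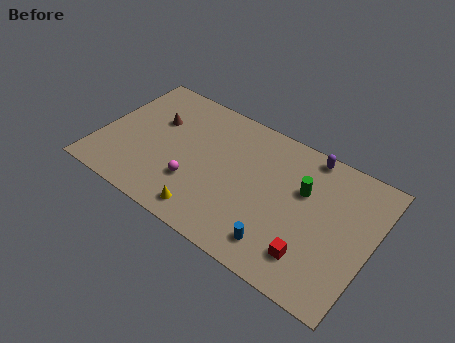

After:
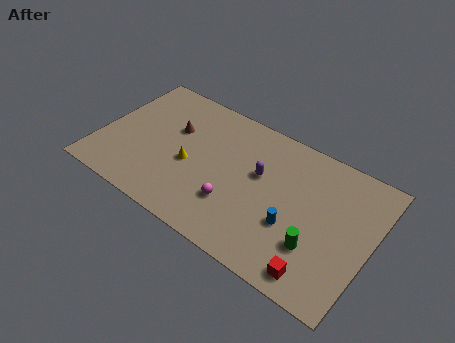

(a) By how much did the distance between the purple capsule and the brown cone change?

-4.2

The distance was about 10.1 in the first image and 5.9 in the second, so they moved 4.2 units closer together.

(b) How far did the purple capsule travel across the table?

4.1

From (13.1, 9.1) to (10.4, 6.0), the purple capsule covered √(2.7² + 3.1²) ≈ 4.1 units.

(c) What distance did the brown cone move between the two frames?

1.2

From (3.3, 6.5) to (4.5, 6.4), the brown cone covered √(1.2² + 0.1²) ≈ 1.2 units.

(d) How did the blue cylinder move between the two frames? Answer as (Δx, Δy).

(0.6, 1.8)

The blue cylinder was at about (12.4, 1.8) and moved to about (13.0, 3.6).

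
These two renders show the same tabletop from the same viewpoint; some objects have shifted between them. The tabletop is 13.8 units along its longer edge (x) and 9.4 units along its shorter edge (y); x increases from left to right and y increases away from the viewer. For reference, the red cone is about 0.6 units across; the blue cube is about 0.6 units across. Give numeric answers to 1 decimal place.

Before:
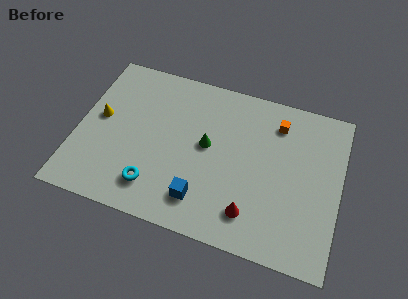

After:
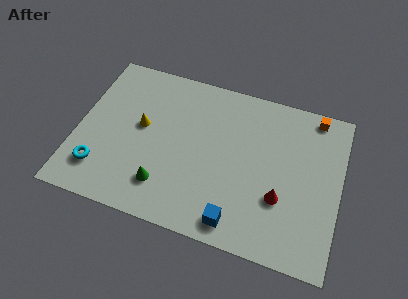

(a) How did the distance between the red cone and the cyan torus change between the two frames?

+4.4

They were about 5.1 units apart before and 9.5 after — 4.4 units further apart.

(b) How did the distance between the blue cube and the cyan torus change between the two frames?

+4.9

The distance was about 2.5 in the first image and 7.4 in the second, so they moved 4.9 units further apart.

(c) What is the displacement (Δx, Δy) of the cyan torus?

(-2.9, 0.2)

The cyan torus was at about (4.3, 1.9) and moved to about (1.4, 2.1).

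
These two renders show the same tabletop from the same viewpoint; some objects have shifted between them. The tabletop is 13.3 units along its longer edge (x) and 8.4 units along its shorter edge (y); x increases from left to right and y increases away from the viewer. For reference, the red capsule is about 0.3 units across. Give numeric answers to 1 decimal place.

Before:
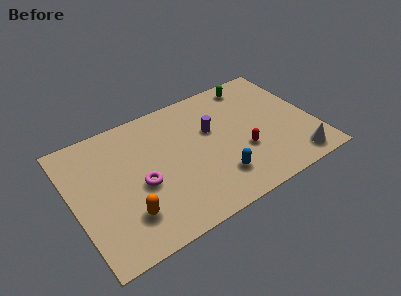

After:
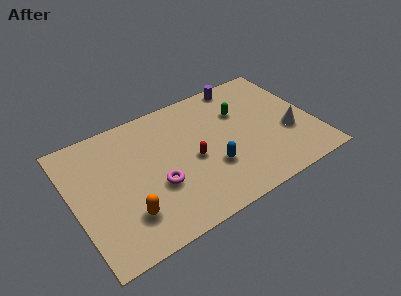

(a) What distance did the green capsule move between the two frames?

1.9

The green capsule was near (10.5, 7.3) before and (9.5, 5.7) after, so it travelled √(1.0² + 1.6²) ≈ 1.9 units.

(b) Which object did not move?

the orange capsule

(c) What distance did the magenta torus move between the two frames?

0.9

The magenta torus was near (3.6, 3.6) before and (4.4, 3.1) after, so it travelled √(0.8² + 0.5²) ≈ 0.9 units.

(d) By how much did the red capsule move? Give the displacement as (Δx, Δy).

(-2.7, 0.8)

From the two frames, the red capsule sits at roughly (9.2, 3.0) before and (6.5, 3.8) after.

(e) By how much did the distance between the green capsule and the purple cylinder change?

-1.5

They were about 3.4 units apart before and 1.9 after — 1.5 units closer together.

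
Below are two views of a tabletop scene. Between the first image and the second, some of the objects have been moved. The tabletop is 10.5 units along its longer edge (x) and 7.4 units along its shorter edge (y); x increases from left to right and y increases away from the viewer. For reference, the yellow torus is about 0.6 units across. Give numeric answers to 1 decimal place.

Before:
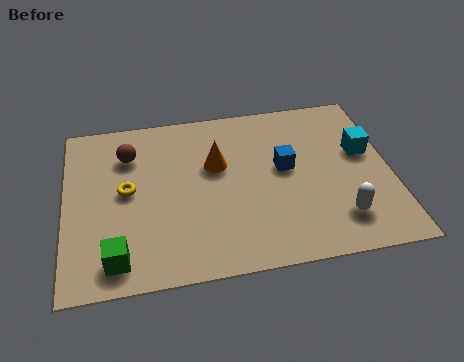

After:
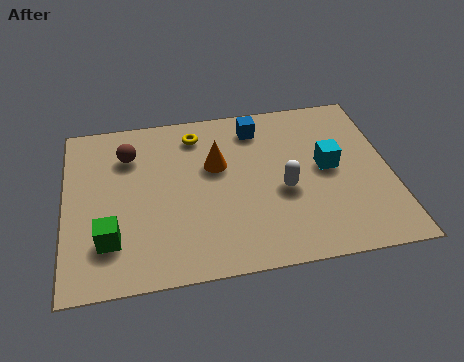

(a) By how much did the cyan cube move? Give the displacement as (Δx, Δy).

(-1.2, -0.5)

From the two frames, the cyan cube sits at roughly (9.7, 4.4) before and (8.5, 3.9) after.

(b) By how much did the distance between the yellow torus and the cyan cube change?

-3.0

The distance was about 7.7 in the first image and 4.7 in the second, so they moved 3.0 units closer together.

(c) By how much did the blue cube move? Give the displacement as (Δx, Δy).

(-0.8, 2.0)

The blue cube started near (7.1, 4.1) and ended near (6.3, 6.1).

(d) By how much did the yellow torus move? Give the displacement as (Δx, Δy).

(2.3, 2.2)

The yellow torus started near (2.0, 3.9) and ended near (4.3, 6.1).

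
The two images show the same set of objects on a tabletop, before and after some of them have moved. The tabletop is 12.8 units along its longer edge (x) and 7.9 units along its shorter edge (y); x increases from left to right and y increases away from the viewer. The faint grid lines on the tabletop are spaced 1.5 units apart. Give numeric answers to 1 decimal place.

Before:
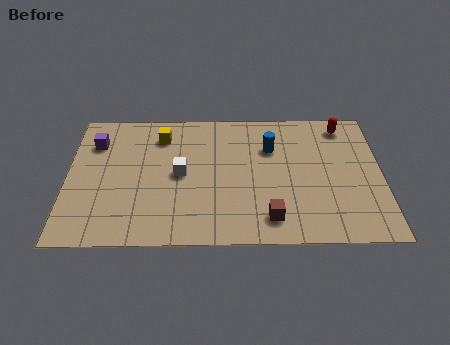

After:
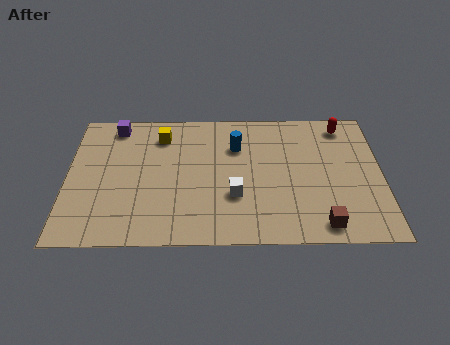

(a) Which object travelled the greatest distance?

the white cube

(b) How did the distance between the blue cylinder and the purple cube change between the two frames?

-2.0

Before: roughly 7.2 units apart; after: 5.2. That's 2.0 units closer together.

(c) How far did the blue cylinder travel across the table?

1.4

The blue cylinder was near (8.3, 5.5) before and (6.9, 5.6) after, so it travelled √(1.4² + 0.1²) ≈ 1.4 units.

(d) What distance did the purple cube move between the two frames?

1.3

From (1.1, 5.9) to (1.9, 6.9), the purple cube covered √(0.8² + 1.0²) ≈ 1.3 units.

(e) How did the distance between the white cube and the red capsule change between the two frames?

-1.2

The distance was about 7.3 in the first image and 6.1 in the second, so they moved 1.2 units closer together.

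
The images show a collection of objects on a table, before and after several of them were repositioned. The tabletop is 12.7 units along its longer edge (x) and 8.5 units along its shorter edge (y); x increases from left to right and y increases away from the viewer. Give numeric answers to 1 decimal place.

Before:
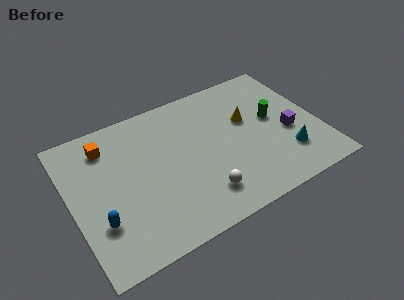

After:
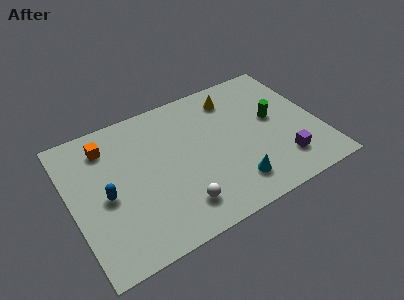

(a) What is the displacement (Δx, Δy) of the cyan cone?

(-2.9, -0.5)

The cyan cone started near (10.8, 2.2) and ended near (7.9, 1.7).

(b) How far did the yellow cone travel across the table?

1.8

The yellow cone was near (9.2, 5.2) before and (8.7, 6.9) after, so it travelled √(0.5² + 1.7²) ≈ 1.8 units.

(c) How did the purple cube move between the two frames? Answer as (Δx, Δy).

(-0.6, -1.6)

From the two frames, the purple cube sits at roughly (11.1, 3.5) before and (10.5, 1.9) after.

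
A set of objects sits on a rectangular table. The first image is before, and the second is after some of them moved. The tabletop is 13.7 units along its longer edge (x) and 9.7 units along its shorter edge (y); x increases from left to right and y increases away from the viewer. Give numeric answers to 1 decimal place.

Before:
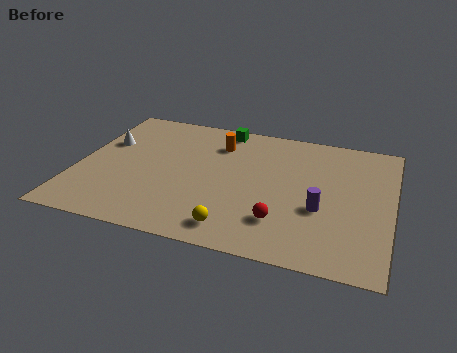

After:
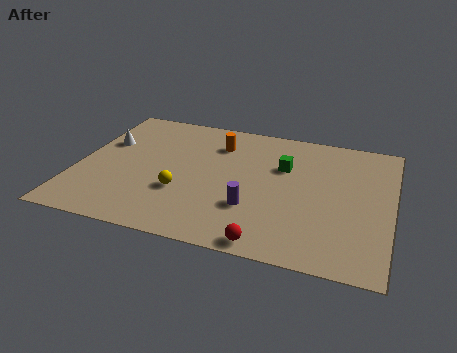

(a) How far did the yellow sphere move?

3.1

From (7.2, 1.4) to (4.7, 3.3), the yellow sphere covered √(2.5² + 1.9²) ≈ 3.1 units.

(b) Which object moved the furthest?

the green cube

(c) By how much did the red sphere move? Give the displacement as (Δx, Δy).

(-0.4, -1.6)

The red sphere was at about (9.1, 2.4) and moved to about (8.7, 0.8).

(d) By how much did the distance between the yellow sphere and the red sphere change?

+2.6

The distance was about 2.1 in the first image and 4.7 in the second, so they moved 2.6 units further apart.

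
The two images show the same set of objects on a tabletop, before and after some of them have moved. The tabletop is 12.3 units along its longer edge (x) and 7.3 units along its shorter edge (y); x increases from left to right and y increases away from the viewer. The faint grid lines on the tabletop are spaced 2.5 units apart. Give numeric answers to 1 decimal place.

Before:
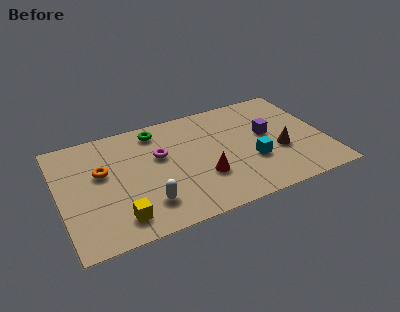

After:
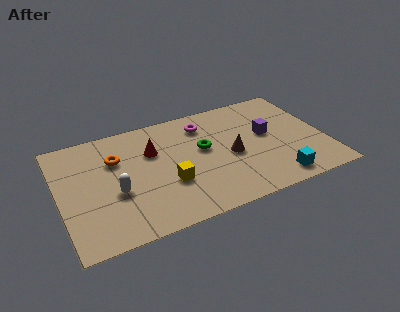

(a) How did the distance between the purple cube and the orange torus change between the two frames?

-0.6

The distance was about 7.7 in the first image and 7.1 in the second, so they moved 0.6 units closer together.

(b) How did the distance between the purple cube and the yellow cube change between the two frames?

-2.7

They were about 7.7 units apart before and 5.0 after — 2.7 units closer together.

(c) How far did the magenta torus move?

2.6

The magenta torus moved from about (4.7, 4.5) to (6.9, 5.8), a distance of √(2.2² + 1.3²) ≈ 2.6.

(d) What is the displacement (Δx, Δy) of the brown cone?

(-2.2, 0.5)

The brown cone was at about (10.1, 2.8) and moved to about (7.9, 3.3).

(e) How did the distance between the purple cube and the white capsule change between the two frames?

+0.9

Before: roughly 6.4 units apart; after: 7.3. That's 0.9 units further apart.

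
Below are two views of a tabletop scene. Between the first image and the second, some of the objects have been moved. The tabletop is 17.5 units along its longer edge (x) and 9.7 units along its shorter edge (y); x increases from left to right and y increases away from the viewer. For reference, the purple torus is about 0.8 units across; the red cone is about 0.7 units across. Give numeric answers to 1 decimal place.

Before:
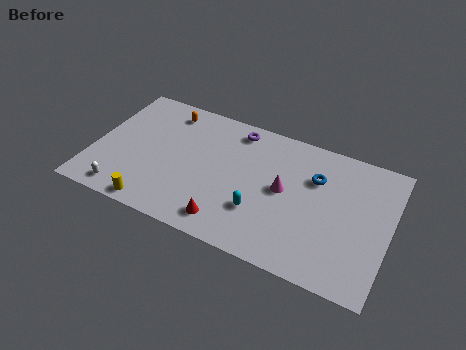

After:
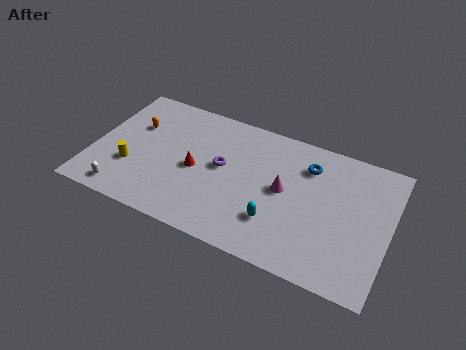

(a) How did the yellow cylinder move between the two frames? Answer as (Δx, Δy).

(-1.7, 2.3)

The yellow cylinder started near (4.1, 0.9) and ended near (2.4, 3.2).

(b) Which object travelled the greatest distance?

the red cone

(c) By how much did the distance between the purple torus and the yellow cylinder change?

-2.9

The distance was about 8.5 in the first image and 5.6 in the second, so they moved 2.9 units closer together.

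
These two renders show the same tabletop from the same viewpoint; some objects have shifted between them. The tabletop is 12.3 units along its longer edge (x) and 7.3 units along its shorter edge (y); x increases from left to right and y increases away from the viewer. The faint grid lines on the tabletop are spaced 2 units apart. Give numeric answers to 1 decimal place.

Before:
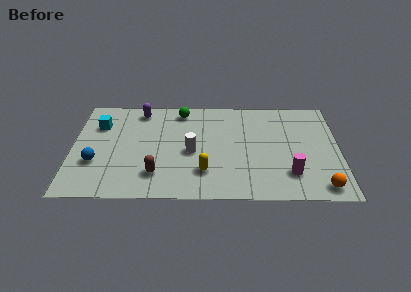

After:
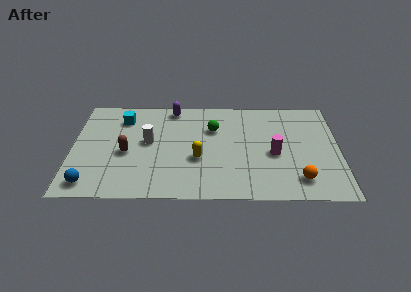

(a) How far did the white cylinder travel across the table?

2.1

From (5.5, 3.3) to (3.5, 4.0), the white cylinder covered √(2.0² + 0.7²) ≈ 2.1 units.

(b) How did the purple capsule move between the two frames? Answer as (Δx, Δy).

(1.5, 0.2)

The purple capsule started near (3.1, 6.3) and ended near (4.6, 6.5).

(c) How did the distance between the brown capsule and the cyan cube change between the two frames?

-1.9

Before: roughly 4.4 units apart; after: 2.5. That's 1.9 units closer together.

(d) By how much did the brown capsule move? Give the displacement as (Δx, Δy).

(-1.4, 1.5)

From the two frames, the brown capsule sits at roughly (3.9, 1.7) before and (2.5, 3.2) after.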